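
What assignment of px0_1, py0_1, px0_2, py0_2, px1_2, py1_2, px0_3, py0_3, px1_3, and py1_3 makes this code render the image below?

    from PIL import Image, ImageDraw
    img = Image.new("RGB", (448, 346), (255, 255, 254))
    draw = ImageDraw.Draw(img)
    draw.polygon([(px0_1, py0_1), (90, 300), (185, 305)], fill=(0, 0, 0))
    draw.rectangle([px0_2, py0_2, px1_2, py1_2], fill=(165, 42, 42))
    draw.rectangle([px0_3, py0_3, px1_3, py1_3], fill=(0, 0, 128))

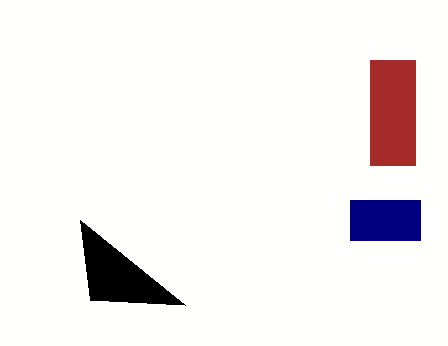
px0_1 = 80
py0_1 = 220
px0_2 = 370
py0_2 = 60
px1_2 = 415
py1_2 = 165
px0_3 = 350
py0_3 = 200
px1_3 = 420
py1_3 = 240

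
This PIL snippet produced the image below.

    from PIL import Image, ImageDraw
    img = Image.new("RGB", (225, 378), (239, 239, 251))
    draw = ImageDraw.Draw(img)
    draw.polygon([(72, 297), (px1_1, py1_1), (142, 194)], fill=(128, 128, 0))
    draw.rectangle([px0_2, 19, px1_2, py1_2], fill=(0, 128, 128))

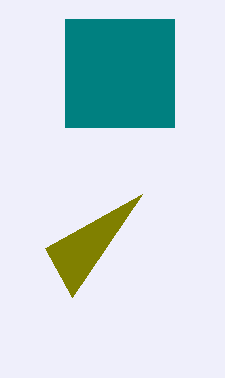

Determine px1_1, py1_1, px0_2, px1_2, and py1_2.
px1_1 = 45, py1_1 = 248, px0_2 = 65, px1_2 = 174, py1_2 = 127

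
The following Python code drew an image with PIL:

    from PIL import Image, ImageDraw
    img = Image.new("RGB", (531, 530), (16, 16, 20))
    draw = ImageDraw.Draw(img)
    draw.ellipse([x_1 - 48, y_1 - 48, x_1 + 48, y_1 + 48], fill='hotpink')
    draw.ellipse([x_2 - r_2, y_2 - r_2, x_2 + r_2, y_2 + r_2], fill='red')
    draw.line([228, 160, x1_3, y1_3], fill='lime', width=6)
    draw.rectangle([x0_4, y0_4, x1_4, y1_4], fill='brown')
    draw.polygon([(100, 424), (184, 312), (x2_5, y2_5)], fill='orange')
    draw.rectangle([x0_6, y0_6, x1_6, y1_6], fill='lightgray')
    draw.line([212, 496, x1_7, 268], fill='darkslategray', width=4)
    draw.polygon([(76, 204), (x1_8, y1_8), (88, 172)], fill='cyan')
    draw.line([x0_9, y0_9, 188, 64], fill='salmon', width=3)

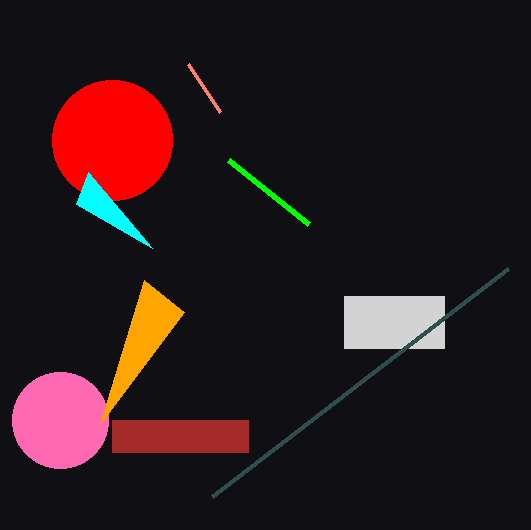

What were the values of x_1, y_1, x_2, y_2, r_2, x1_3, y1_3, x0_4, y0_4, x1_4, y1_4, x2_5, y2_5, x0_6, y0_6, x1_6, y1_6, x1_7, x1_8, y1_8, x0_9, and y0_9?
x_1 = 60, y_1 = 420, x_2 = 112, y_2 = 140, r_2 = 60, x1_3 = 308, y1_3 = 224, x0_4 = 112, y0_4 = 420, x1_4 = 248, y1_4 = 452, x2_5 = 144, y2_5 = 280, x0_6 = 344, y0_6 = 296, x1_6 = 444, y1_6 = 348, x1_7 = 508, x1_8 = 152, y1_8 = 248, x0_9 = 220, y0_9 = 112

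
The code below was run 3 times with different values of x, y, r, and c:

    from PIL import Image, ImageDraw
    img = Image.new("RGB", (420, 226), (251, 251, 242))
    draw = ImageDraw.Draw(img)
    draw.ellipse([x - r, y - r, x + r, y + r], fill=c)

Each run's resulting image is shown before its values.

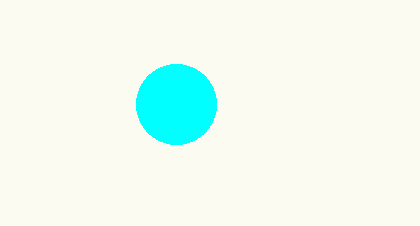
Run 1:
x = 176, y = 104, r = 40, c = 'cyan'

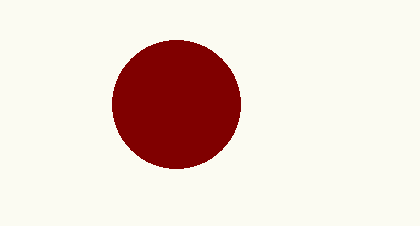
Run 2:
x = 176, y = 104, r = 64, c = 'maroon'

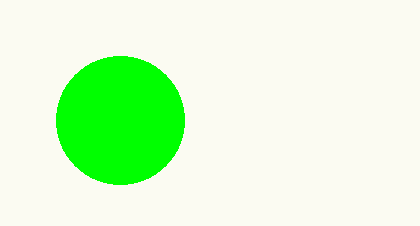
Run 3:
x = 120; y = 120; r = 64; c = 'lime'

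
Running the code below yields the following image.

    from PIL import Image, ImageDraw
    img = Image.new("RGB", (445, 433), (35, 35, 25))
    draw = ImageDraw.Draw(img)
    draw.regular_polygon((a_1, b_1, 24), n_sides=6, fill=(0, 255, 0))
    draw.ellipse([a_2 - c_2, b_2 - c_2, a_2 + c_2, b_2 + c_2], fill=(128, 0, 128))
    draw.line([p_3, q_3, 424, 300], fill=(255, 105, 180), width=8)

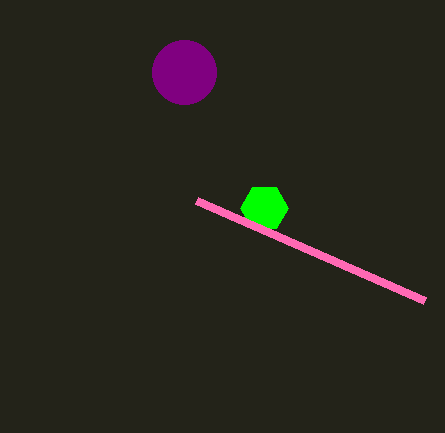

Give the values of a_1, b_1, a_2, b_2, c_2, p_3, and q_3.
a_1 = 264; b_1 = 208; a_2 = 184; b_2 = 72; c_2 = 32; p_3 = 196; q_3 = 200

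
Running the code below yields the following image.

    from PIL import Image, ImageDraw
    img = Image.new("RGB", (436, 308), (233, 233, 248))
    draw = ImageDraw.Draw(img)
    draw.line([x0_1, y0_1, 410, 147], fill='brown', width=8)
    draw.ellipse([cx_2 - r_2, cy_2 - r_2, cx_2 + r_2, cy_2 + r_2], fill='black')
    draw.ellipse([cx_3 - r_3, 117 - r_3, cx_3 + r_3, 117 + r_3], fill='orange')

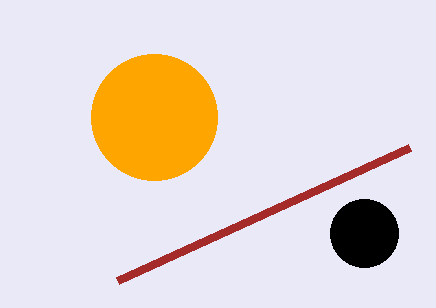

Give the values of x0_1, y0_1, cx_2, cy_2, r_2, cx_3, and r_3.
x0_1 = 118; y0_1 = 280; cx_2 = 364; cy_2 = 233; r_2 = 34; cx_3 = 154; r_3 = 63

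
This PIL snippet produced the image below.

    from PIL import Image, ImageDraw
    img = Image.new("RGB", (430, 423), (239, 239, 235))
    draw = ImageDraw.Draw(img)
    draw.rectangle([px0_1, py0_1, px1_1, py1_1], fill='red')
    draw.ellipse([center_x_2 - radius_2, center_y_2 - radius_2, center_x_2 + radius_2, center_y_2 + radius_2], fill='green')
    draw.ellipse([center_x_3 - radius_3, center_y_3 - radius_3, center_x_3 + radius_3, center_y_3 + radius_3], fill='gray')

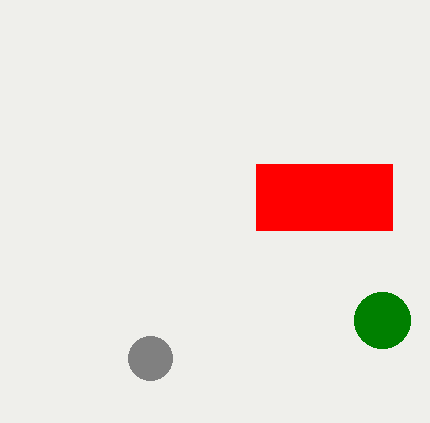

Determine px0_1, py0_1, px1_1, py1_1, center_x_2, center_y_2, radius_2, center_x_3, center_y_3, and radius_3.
px0_1 = 256; py0_1 = 164; px1_1 = 392; py1_1 = 230; center_x_2 = 382; center_y_2 = 320; radius_2 = 28; center_x_3 = 150; center_y_3 = 358; radius_3 = 22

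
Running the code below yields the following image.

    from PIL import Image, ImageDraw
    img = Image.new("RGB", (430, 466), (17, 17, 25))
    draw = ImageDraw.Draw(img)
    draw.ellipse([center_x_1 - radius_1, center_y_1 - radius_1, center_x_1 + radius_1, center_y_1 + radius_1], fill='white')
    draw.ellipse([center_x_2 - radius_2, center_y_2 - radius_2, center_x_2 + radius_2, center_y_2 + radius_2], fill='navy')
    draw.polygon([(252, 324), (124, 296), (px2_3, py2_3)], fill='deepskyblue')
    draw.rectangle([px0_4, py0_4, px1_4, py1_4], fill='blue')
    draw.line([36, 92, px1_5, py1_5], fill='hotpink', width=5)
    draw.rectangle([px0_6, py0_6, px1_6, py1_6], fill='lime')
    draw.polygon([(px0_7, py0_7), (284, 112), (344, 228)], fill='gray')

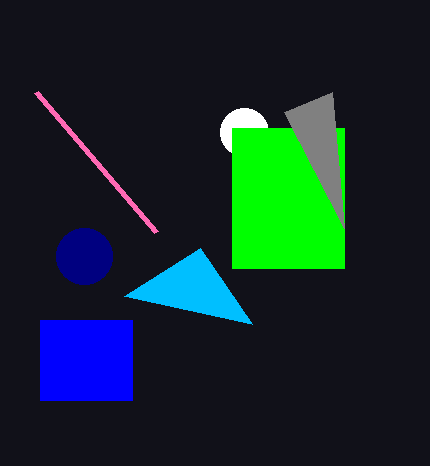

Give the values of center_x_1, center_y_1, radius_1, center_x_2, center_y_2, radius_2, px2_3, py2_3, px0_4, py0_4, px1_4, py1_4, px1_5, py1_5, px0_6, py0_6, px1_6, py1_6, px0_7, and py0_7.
center_x_1 = 244, center_y_1 = 132, radius_1 = 24, center_x_2 = 84, center_y_2 = 256, radius_2 = 28, px2_3 = 200, py2_3 = 248, px0_4 = 40, py0_4 = 320, px1_4 = 132, py1_4 = 400, px1_5 = 156, py1_5 = 232, px0_6 = 232, py0_6 = 128, px1_6 = 344, py1_6 = 268, px0_7 = 332, py0_7 = 92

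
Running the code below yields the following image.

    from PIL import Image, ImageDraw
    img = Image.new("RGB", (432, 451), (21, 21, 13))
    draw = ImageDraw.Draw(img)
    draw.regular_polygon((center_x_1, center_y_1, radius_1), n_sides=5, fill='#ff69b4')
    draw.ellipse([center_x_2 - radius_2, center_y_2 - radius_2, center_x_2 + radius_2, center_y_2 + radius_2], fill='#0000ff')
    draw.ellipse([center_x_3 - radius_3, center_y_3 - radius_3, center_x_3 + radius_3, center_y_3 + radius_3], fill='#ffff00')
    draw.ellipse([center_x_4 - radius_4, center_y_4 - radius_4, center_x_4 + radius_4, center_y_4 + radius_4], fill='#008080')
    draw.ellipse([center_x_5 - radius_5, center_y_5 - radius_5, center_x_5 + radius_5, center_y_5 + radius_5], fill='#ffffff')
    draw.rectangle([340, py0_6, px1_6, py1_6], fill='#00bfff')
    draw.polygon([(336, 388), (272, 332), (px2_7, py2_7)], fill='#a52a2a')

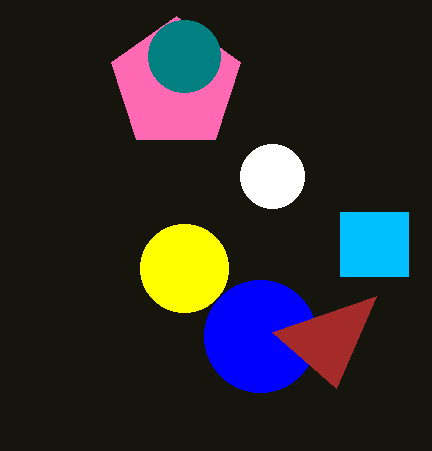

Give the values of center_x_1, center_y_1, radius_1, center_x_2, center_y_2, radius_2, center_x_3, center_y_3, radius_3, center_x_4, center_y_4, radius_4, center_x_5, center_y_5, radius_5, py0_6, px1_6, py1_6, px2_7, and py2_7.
center_x_1 = 176, center_y_1 = 84, radius_1 = 68, center_x_2 = 260, center_y_2 = 336, radius_2 = 56, center_x_3 = 184, center_y_3 = 268, radius_3 = 44, center_x_4 = 184, center_y_4 = 56, radius_4 = 36, center_x_5 = 272, center_y_5 = 176, radius_5 = 32, py0_6 = 212, px1_6 = 408, py1_6 = 276, px2_7 = 376, py2_7 = 296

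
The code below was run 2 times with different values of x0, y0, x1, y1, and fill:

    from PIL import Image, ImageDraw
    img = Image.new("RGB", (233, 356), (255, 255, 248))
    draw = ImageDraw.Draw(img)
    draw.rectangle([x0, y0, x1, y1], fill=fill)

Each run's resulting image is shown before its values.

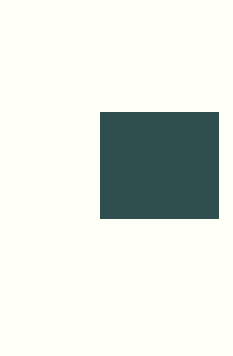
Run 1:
x0 = 100, y0 = 112, x1 = 218, y1 = 218, fill = 'darkslategray'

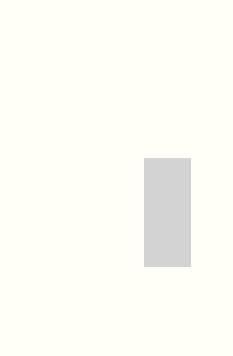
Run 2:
x0 = 144
y0 = 158
x1 = 190
y1 = 266
fill = 'lightgray'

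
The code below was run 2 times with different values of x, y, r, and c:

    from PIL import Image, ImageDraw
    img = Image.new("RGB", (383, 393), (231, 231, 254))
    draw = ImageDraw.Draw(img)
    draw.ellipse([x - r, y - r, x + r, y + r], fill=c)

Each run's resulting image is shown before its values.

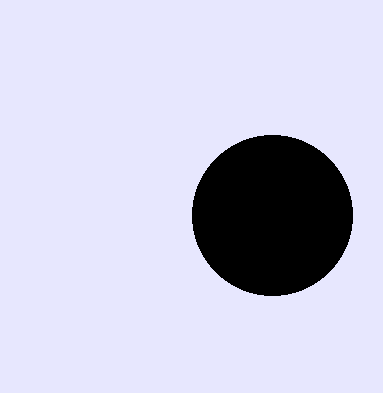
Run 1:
x = 272; y = 215; r = 80; c = 'black'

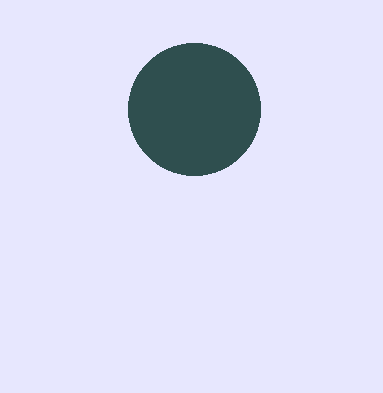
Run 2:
x = 194; y = 109; r = 66; c = 'darkslategray'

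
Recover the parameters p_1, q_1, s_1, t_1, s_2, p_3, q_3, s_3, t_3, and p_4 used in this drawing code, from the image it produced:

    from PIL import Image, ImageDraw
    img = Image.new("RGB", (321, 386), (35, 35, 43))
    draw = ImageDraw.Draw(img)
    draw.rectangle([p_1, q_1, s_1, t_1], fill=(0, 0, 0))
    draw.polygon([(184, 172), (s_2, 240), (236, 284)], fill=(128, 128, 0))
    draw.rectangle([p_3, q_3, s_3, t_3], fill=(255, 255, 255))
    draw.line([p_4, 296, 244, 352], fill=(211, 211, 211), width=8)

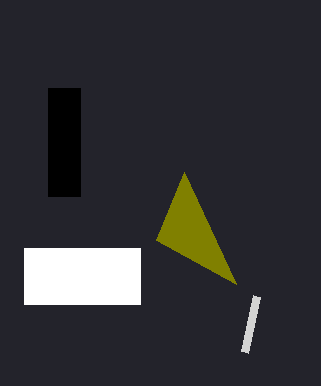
p_1 = 48
q_1 = 88
s_1 = 80
t_1 = 196
s_2 = 156
p_3 = 24
q_3 = 248
s_3 = 140
t_3 = 304
p_4 = 256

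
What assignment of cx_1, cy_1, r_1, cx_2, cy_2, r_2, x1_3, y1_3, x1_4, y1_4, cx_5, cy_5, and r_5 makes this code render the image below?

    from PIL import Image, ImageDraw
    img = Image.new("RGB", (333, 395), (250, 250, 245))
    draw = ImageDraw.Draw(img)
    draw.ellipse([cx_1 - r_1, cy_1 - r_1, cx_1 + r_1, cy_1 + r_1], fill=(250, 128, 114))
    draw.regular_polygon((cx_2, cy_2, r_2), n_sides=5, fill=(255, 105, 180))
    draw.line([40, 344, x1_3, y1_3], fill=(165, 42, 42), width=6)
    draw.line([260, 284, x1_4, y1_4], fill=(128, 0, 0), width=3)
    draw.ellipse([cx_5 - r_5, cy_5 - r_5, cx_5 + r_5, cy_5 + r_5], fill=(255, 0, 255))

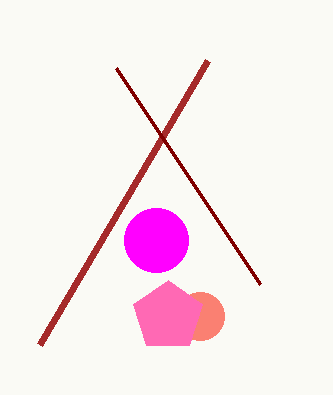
cx_1 = 200; cy_1 = 316; r_1 = 24; cx_2 = 168; cy_2 = 316; r_2 = 36; x1_3 = 208; y1_3 = 60; x1_4 = 116; y1_4 = 68; cx_5 = 156; cy_5 = 240; r_5 = 32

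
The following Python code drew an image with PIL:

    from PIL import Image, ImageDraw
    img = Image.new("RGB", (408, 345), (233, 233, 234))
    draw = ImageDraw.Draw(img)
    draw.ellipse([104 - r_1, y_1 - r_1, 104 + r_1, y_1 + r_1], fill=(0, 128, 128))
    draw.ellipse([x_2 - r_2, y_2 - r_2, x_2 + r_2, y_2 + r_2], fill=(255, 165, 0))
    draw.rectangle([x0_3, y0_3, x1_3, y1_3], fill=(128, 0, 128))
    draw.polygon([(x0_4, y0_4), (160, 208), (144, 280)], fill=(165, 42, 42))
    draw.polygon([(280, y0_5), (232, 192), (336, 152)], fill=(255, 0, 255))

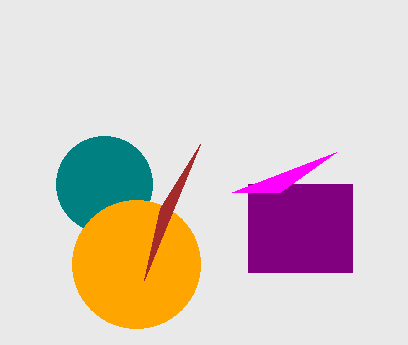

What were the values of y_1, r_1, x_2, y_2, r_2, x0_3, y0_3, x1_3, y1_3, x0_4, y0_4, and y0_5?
y_1 = 184
r_1 = 48
x_2 = 136
y_2 = 264
r_2 = 64
x0_3 = 248
y0_3 = 184
x1_3 = 352
y1_3 = 272
x0_4 = 200
y0_4 = 144
y0_5 = 192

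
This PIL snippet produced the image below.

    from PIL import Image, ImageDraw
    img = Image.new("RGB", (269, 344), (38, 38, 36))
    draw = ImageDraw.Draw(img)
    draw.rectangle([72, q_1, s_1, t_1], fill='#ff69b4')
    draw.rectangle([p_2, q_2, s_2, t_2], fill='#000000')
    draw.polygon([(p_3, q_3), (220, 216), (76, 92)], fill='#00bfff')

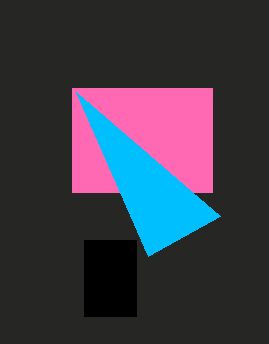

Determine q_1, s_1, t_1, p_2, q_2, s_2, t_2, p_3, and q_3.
q_1 = 88
s_1 = 212
t_1 = 192
p_2 = 84
q_2 = 240
s_2 = 136
t_2 = 316
p_3 = 148
q_3 = 256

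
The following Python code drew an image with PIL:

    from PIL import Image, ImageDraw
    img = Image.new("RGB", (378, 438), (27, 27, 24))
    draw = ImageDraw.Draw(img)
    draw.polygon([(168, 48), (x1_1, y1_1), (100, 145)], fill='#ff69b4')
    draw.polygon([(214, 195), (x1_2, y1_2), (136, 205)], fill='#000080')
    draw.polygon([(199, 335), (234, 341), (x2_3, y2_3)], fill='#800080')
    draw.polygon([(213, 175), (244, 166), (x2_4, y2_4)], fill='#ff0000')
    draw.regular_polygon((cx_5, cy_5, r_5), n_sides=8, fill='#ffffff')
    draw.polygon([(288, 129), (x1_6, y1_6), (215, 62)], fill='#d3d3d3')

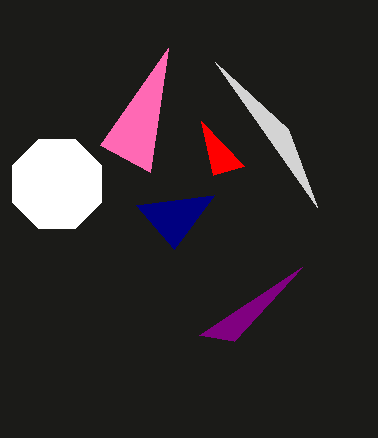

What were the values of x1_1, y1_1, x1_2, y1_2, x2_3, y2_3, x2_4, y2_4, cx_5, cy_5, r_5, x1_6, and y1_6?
x1_1 = 150, y1_1 = 172, x1_2 = 174, y1_2 = 249, x2_3 = 302, y2_3 = 267, x2_4 = 201, y2_4 = 121, cx_5 = 57, cy_5 = 184, r_5 = 48, x1_6 = 317, y1_6 = 207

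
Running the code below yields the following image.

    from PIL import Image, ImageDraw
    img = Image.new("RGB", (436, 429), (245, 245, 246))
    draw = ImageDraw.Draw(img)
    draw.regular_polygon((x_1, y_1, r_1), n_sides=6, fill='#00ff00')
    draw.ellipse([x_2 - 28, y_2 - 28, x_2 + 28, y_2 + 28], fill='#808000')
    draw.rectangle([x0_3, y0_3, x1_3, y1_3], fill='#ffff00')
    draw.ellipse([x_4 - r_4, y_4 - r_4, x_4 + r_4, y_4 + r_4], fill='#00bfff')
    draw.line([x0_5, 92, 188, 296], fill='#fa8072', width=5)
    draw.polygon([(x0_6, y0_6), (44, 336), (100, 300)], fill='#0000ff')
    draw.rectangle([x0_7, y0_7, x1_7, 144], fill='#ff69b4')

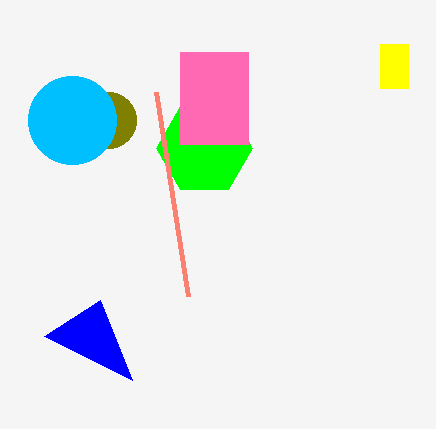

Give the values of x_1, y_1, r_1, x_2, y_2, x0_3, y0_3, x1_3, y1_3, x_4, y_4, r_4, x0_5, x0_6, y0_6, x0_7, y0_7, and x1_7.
x_1 = 204, y_1 = 148, r_1 = 48, x_2 = 108, y_2 = 120, x0_3 = 380, y0_3 = 44, x1_3 = 408, y1_3 = 88, x_4 = 72, y_4 = 120, r_4 = 44, x0_5 = 156, x0_6 = 132, y0_6 = 380, x0_7 = 180, y0_7 = 52, x1_7 = 248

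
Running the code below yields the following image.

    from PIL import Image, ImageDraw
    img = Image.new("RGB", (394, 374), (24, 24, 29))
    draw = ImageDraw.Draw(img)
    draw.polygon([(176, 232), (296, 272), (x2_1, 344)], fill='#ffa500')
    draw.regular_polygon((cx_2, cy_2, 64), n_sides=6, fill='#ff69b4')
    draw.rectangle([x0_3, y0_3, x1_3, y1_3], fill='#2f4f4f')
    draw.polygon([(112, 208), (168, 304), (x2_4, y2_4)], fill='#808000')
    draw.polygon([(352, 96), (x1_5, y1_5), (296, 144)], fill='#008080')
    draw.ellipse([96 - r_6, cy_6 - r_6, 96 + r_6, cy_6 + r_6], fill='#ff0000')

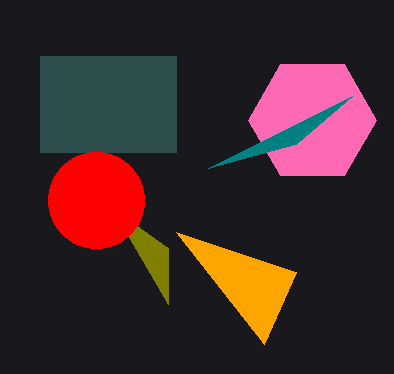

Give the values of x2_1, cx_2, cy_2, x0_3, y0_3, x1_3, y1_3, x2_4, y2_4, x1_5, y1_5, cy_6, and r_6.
x2_1 = 264; cx_2 = 312; cy_2 = 120; x0_3 = 40; y0_3 = 56; x1_3 = 176; y1_3 = 152; x2_4 = 168; y2_4 = 248; x1_5 = 208; y1_5 = 168; cy_6 = 200; r_6 = 48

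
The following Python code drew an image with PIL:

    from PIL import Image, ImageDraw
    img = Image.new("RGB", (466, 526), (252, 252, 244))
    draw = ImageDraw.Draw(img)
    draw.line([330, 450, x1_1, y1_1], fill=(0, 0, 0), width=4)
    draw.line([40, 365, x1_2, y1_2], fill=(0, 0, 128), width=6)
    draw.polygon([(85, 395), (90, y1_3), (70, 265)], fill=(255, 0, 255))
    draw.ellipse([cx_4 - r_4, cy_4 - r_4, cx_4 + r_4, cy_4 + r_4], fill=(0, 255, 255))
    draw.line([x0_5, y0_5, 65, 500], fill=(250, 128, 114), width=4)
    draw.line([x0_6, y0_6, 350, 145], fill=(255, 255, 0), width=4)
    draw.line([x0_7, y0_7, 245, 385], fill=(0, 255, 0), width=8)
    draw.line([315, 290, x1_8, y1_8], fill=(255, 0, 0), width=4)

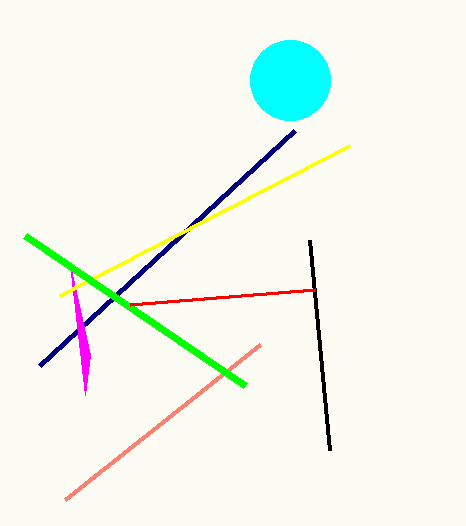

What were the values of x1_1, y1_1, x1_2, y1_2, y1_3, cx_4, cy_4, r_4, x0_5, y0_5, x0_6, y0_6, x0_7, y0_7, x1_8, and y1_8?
x1_1 = 310
y1_1 = 240
x1_2 = 295
y1_2 = 130
y1_3 = 355
cx_4 = 290
cy_4 = 80
r_4 = 40
x0_5 = 260
y0_5 = 345
x0_6 = 60
y0_6 = 295
x0_7 = 25
y0_7 = 235
x1_8 = 130
y1_8 = 305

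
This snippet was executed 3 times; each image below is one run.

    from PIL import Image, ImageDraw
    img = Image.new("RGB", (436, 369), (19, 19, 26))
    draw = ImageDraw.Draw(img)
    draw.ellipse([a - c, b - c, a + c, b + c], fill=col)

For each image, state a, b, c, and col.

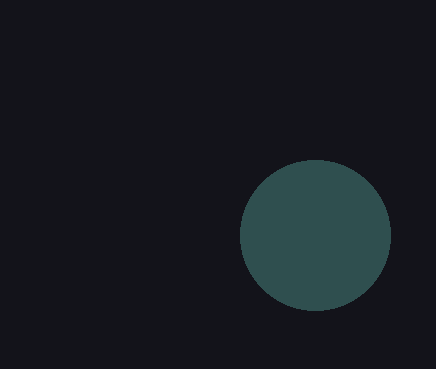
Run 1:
a = 315, b = 235, c = 75, col = 'darkslategray'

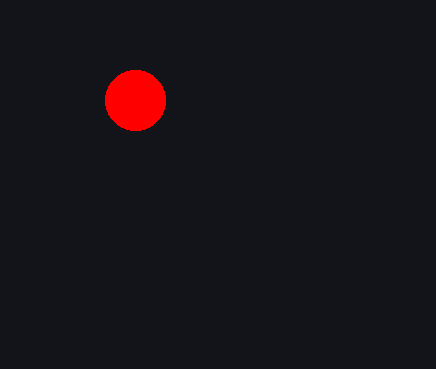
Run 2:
a = 135, b = 100, c = 30, col = 'red'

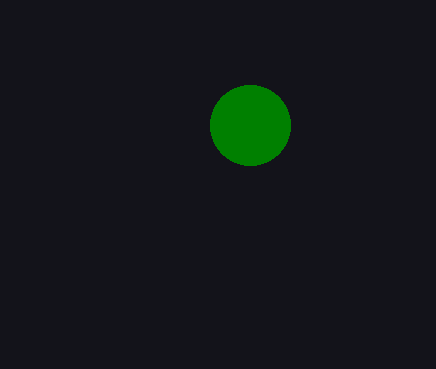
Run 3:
a = 250
b = 125
c = 40
col = 'green'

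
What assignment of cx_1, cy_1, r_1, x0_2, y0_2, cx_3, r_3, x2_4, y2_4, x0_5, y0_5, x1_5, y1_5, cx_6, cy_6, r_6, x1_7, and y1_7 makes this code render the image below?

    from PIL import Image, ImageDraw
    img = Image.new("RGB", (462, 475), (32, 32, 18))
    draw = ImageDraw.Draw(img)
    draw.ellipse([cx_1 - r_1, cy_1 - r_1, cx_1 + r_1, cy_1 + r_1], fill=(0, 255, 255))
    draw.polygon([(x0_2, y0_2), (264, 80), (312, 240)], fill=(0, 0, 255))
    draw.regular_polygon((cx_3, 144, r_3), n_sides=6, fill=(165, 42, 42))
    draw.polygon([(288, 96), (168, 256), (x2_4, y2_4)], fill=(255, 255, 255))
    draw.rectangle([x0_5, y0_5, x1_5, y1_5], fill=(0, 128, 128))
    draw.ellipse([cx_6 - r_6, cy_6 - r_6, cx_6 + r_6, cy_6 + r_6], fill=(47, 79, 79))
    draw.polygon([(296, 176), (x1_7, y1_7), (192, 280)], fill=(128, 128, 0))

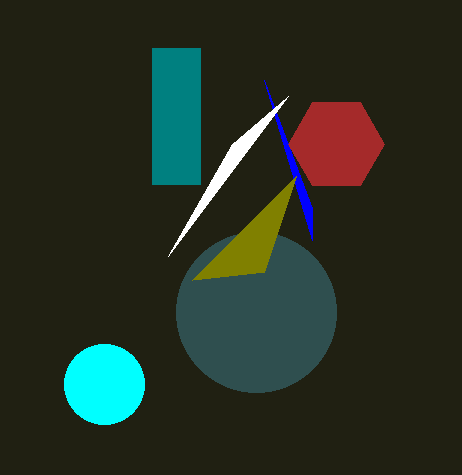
cx_1 = 104; cy_1 = 384; r_1 = 40; x0_2 = 312; y0_2 = 208; cx_3 = 336; r_3 = 48; x2_4 = 232; y2_4 = 144; x0_5 = 152; y0_5 = 48; x1_5 = 200; y1_5 = 184; cx_6 = 256; cy_6 = 312; r_6 = 80; x1_7 = 264; y1_7 = 272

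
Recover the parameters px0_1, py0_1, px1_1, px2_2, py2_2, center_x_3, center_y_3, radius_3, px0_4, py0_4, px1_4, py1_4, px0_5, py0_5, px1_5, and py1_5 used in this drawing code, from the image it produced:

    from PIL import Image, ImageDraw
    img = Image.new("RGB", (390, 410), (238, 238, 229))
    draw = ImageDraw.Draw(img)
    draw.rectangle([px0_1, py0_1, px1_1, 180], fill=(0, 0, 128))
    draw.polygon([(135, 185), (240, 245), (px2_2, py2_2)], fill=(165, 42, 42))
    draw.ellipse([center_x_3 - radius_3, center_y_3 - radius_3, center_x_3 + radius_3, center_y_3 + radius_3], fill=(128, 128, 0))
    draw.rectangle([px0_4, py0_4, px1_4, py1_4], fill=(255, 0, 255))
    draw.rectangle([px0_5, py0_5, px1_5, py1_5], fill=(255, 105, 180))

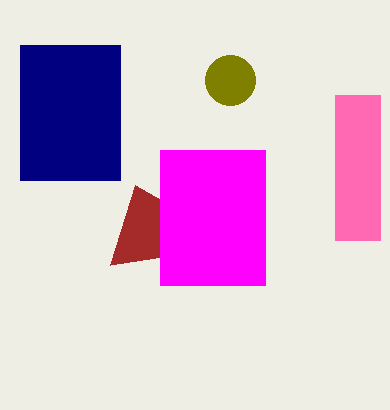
px0_1 = 20
py0_1 = 45
px1_1 = 120
px2_2 = 110
py2_2 = 265
center_x_3 = 230
center_y_3 = 80
radius_3 = 25
px0_4 = 160
py0_4 = 150
px1_4 = 265
py1_4 = 285
px0_5 = 335
py0_5 = 95
px1_5 = 380
py1_5 = 240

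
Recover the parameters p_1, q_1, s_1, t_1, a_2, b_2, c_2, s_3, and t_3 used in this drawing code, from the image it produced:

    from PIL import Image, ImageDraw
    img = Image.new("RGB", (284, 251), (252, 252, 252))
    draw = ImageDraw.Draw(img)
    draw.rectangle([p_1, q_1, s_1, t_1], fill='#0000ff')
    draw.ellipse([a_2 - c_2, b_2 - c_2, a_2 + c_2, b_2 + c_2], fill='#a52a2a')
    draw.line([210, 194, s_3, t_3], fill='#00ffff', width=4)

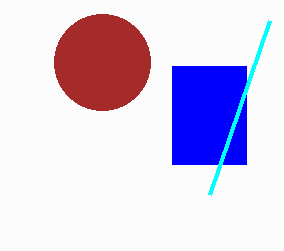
p_1 = 172
q_1 = 66
s_1 = 246
t_1 = 164
a_2 = 102
b_2 = 62
c_2 = 48
s_3 = 270
t_3 = 20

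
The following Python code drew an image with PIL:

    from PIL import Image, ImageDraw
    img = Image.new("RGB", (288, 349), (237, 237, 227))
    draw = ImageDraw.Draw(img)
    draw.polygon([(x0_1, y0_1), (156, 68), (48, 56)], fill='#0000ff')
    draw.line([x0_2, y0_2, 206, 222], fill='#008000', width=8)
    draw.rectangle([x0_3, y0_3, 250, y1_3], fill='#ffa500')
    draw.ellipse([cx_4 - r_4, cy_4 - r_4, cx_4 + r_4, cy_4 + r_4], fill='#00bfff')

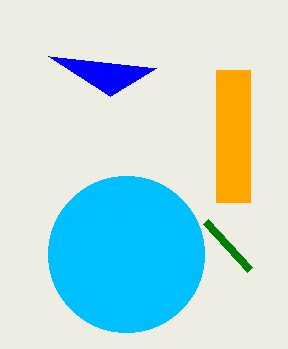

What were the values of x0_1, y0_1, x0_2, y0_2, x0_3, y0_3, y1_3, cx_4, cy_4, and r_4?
x0_1 = 110; y0_1 = 96; x0_2 = 250; y0_2 = 270; x0_3 = 216; y0_3 = 70; y1_3 = 202; cx_4 = 126; cy_4 = 254; r_4 = 78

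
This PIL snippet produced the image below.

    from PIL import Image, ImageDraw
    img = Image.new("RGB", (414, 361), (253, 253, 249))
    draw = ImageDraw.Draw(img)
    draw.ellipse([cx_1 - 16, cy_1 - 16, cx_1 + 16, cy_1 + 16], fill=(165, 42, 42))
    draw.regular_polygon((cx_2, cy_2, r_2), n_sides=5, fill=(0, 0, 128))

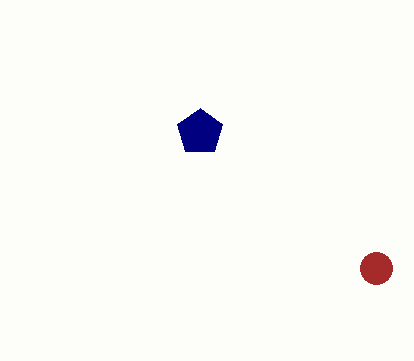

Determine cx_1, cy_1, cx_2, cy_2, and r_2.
cx_1 = 376; cy_1 = 268; cx_2 = 200; cy_2 = 132; r_2 = 24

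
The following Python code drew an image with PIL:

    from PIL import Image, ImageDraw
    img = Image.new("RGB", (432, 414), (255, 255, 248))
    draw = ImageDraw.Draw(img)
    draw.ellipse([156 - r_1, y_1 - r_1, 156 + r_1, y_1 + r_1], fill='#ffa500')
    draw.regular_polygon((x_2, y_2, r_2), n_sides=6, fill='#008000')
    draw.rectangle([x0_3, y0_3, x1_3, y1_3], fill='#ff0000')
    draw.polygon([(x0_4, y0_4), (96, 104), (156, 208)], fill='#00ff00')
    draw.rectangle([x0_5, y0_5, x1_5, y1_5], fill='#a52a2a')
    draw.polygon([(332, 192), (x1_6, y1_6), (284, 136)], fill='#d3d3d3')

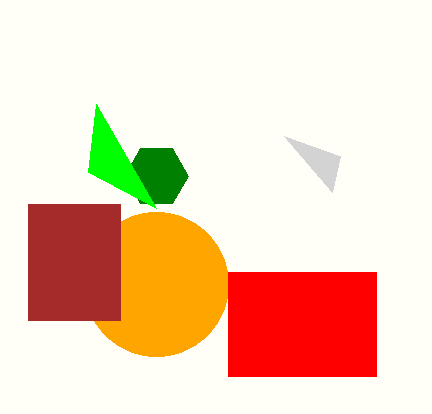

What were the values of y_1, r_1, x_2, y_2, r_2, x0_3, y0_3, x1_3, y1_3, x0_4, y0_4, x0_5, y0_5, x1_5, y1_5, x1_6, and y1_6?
y_1 = 284, r_1 = 72, x_2 = 156, y_2 = 176, r_2 = 32, x0_3 = 228, y0_3 = 272, x1_3 = 376, y1_3 = 376, x0_4 = 88, y0_4 = 172, x0_5 = 28, y0_5 = 204, x1_5 = 120, y1_5 = 320, x1_6 = 340, y1_6 = 156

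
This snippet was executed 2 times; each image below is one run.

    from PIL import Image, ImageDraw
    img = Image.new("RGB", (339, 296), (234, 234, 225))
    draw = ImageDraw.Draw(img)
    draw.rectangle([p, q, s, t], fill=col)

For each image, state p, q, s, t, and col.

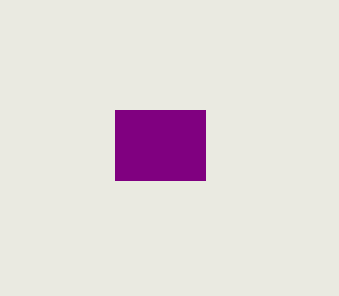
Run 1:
p = 115; q = 110; s = 205; t = 180; col = 'purple'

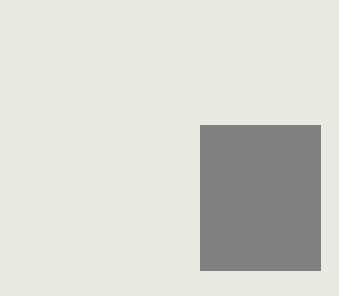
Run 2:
p = 200; q = 125; s = 320; t = 270; col = 'gray'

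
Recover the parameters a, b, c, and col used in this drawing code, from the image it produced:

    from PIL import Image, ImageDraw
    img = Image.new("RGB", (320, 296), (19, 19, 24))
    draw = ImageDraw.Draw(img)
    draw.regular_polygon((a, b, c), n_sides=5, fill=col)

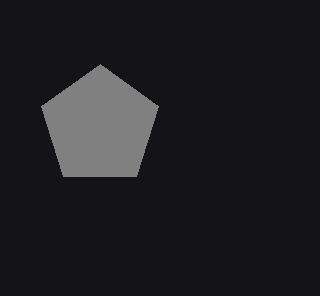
a = 100; b = 126; c = 62; col = 'gray'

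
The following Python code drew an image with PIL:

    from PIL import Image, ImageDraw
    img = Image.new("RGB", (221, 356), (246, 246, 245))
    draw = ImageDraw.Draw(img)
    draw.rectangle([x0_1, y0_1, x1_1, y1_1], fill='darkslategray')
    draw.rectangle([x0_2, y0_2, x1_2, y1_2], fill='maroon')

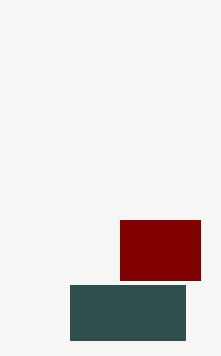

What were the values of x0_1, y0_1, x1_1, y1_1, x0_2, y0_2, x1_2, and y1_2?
x0_1 = 70
y0_1 = 285
x1_1 = 185
y1_1 = 340
x0_2 = 120
y0_2 = 220
x1_2 = 200
y1_2 = 280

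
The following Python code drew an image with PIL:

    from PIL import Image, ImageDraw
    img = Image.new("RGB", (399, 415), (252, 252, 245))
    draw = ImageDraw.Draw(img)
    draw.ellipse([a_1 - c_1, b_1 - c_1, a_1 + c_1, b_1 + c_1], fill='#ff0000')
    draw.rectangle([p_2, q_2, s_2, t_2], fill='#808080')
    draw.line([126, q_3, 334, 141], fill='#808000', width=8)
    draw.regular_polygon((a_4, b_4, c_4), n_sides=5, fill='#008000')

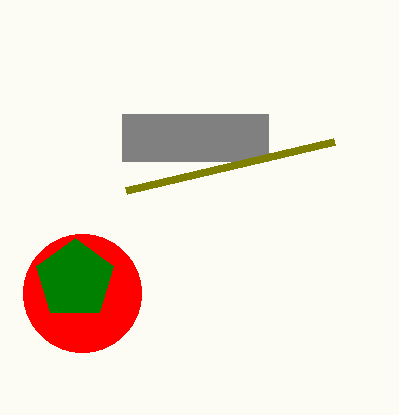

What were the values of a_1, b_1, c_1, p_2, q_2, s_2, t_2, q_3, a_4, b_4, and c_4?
a_1 = 82; b_1 = 293; c_1 = 59; p_2 = 122; q_2 = 114; s_2 = 268; t_2 = 161; q_3 = 190; a_4 = 75; b_4 = 279; c_4 = 41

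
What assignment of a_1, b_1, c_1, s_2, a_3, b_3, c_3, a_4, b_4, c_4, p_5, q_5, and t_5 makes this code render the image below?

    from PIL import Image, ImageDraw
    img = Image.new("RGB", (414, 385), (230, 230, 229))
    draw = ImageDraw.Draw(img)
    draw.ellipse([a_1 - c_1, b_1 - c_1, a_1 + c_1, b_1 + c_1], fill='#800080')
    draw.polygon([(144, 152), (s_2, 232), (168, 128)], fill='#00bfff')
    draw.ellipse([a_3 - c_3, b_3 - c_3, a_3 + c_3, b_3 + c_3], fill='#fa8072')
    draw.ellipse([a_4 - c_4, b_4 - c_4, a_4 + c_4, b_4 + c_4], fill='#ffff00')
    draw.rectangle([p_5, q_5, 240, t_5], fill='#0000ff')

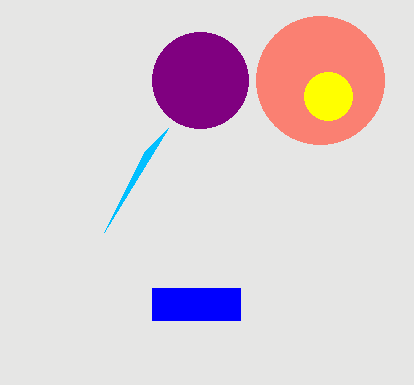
a_1 = 200; b_1 = 80; c_1 = 48; s_2 = 104; a_3 = 320; b_3 = 80; c_3 = 64; a_4 = 328; b_4 = 96; c_4 = 24; p_5 = 152; q_5 = 288; t_5 = 320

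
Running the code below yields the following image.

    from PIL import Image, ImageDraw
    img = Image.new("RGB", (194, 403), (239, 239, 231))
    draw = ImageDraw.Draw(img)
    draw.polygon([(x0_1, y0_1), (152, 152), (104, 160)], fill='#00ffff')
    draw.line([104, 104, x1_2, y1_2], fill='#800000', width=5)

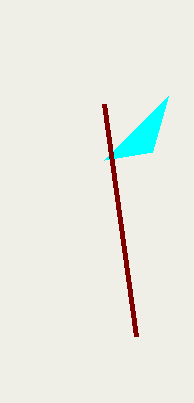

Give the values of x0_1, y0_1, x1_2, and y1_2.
x0_1 = 168, y0_1 = 96, x1_2 = 136, y1_2 = 336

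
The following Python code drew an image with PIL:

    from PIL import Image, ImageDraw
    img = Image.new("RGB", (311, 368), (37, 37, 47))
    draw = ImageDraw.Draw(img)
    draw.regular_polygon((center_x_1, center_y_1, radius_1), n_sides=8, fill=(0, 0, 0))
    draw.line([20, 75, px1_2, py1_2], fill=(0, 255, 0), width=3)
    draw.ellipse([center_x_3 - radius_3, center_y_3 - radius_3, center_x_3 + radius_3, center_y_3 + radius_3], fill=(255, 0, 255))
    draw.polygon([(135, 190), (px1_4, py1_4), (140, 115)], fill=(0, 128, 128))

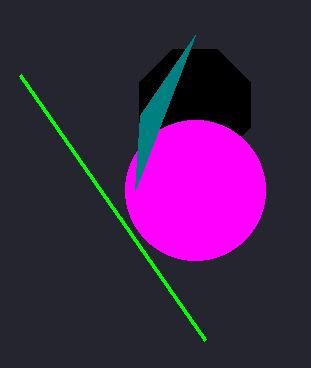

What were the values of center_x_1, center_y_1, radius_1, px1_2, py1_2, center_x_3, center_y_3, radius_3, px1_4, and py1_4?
center_x_1 = 195; center_y_1 = 105; radius_1 = 60; px1_2 = 205; py1_2 = 340; center_x_3 = 195; center_y_3 = 190; radius_3 = 70; px1_4 = 195; py1_4 = 35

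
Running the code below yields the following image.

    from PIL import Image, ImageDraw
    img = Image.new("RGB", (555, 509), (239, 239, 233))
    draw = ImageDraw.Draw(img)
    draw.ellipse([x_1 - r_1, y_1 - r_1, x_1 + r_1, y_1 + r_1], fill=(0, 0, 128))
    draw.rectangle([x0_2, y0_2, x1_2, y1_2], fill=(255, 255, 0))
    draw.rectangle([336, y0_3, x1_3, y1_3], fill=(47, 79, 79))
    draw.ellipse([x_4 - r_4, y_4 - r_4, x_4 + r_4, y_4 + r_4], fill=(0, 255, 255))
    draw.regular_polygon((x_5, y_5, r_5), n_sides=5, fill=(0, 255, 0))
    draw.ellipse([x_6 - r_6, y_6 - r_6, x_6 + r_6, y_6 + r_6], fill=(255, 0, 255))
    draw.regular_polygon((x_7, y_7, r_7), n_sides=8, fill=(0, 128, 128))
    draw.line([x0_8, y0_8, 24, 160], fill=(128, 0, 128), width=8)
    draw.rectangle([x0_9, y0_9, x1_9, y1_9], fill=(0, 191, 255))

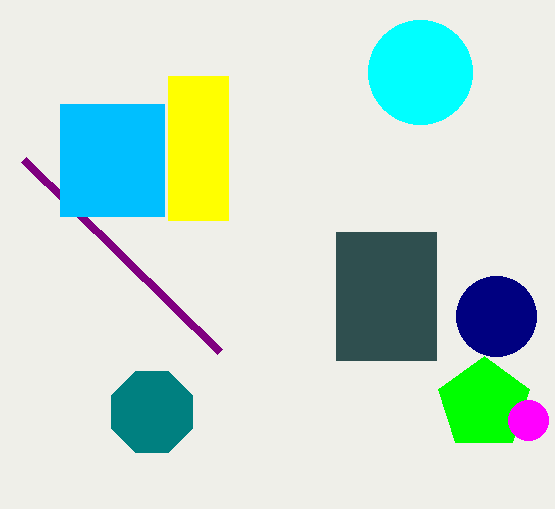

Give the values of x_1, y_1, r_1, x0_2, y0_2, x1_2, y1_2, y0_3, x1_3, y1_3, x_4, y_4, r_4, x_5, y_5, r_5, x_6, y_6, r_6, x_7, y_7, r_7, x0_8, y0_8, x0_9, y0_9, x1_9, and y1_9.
x_1 = 496
y_1 = 316
r_1 = 40
x0_2 = 168
y0_2 = 76
x1_2 = 228
y1_2 = 220
y0_3 = 232
x1_3 = 436
y1_3 = 360
x_4 = 420
y_4 = 72
r_4 = 52
x_5 = 484
y_5 = 404
r_5 = 48
x_6 = 528
y_6 = 420
r_6 = 20
x_7 = 152
y_7 = 412
r_7 = 44
x0_8 = 220
y0_8 = 352
x0_9 = 60
y0_9 = 104
x1_9 = 164
y1_9 = 216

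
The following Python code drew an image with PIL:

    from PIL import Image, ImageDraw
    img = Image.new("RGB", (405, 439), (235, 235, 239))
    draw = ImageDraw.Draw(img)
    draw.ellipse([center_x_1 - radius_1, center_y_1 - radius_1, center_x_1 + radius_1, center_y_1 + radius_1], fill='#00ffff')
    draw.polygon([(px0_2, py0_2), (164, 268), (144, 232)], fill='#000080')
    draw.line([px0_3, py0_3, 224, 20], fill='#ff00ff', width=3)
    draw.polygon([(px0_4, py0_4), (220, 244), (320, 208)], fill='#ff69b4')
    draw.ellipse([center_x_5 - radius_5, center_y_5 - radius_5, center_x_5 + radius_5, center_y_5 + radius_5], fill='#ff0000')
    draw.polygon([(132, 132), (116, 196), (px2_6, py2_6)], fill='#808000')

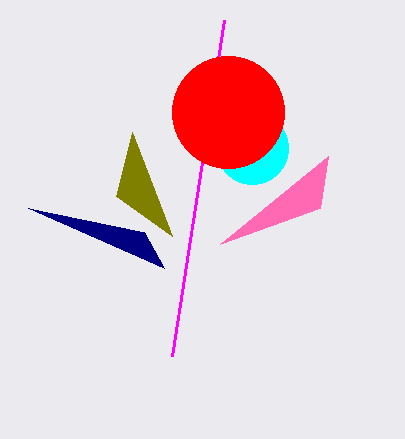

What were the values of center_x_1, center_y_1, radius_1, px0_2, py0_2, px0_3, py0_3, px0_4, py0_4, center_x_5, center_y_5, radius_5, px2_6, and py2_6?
center_x_1 = 252
center_y_1 = 148
radius_1 = 36
px0_2 = 28
py0_2 = 208
px0_3 = 172
py0_3 = 356
px0_4 = 328
py0_4 = 156
center_x_5 = 228
center_y_5 = 112
radius_5 = 56
px2_6 = 172
py2_6 = 236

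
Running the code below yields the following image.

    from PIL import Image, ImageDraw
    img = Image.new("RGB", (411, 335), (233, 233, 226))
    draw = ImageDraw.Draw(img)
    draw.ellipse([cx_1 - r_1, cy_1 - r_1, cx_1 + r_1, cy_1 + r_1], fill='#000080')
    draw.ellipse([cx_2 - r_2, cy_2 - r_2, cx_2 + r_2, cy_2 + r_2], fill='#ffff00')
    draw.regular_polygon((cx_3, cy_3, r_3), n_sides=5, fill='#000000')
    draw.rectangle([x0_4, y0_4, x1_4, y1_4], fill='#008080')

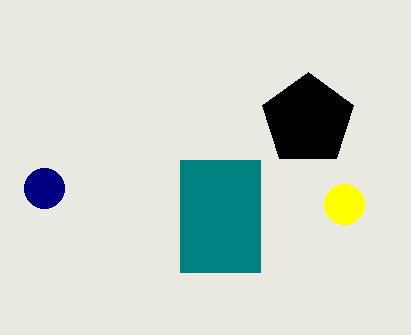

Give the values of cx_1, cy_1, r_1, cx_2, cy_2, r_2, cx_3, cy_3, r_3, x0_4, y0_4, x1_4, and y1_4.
cx_1 = 44; cy_1 = 188; r_1 = 20; cx_2 = 344; cy_2 = 204; r_2 = 20; cx_3 = 308; cy_3 = 120; r_3 = 48; x0_4 = 180; y0_4 = 160; x1_4 = 260; y1_4 = 272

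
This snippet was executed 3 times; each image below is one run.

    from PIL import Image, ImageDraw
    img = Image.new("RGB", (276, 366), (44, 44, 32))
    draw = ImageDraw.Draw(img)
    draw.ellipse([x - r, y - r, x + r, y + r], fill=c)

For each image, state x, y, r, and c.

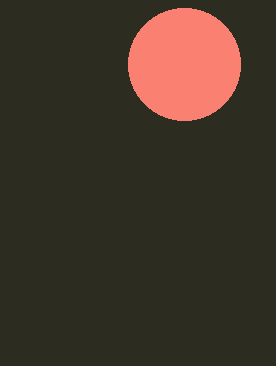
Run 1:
x = 184
y = 64
r = 56
c = 'salmon'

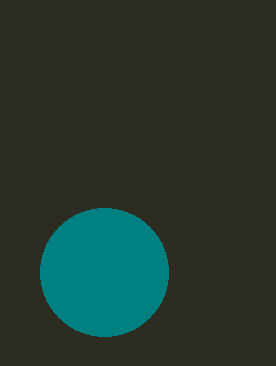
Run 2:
x = 104; y = 272; r = 64; c = 'teal'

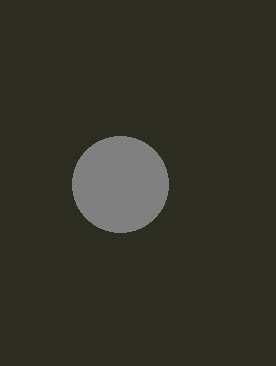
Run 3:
x = 120, y = 184, r = 48, c = 'gray'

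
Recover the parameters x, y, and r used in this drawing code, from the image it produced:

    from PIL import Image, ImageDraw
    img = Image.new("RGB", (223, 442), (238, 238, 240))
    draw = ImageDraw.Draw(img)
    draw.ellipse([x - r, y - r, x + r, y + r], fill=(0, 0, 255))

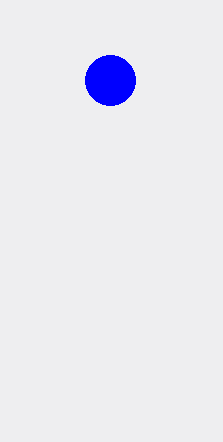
x = 110
y = 80
r = 25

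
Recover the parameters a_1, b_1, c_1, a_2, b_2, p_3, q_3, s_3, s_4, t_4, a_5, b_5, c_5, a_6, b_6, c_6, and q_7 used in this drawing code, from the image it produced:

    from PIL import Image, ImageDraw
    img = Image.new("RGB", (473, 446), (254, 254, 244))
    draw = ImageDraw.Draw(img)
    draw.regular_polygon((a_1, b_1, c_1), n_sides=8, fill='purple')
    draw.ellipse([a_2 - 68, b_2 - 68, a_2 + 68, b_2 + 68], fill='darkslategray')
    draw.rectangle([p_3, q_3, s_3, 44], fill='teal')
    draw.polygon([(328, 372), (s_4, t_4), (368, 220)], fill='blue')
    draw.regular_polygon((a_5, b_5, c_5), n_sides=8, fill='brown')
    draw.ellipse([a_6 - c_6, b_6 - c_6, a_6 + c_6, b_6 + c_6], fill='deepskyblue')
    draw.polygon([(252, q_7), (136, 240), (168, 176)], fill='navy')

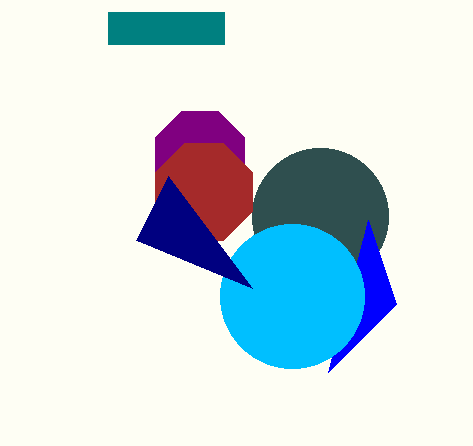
a_1 = 200
b_1 = 156
c_1 = 48
a_2 = 320
b_2 = 216
p_3 = 108
q_3 = 12
s_3 = 224
s_4 = 396
t_4 = 304
a_5 = 204
b_5 = 192
c_5 = 52
a_6 = 292
b_6 = 296
c_6 = 72
q_7 = 288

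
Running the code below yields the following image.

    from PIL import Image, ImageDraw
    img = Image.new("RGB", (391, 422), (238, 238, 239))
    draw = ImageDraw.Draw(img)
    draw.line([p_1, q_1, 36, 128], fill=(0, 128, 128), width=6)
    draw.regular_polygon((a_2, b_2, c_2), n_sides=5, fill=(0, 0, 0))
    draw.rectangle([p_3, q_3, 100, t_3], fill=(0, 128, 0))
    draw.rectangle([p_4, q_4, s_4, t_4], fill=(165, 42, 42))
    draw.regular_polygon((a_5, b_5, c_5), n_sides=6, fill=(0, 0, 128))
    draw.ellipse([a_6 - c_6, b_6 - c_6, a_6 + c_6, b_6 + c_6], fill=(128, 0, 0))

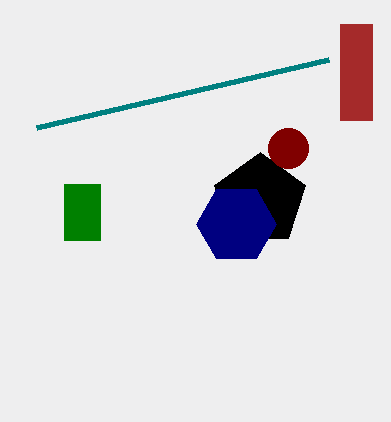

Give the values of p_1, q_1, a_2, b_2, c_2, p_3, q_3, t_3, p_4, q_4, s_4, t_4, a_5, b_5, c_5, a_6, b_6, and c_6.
p_1 = 328; q_1 = 60; a_2 = 260; b_2 = 200; c_2 = 48; p_3 = 64; q_3 = 184; t_3 = 240; p_4 = 340; q_4 = 24; s_4 = 372; t_4 = 120; a_5 = 236; b_5 = 224; c_5 = 40; a_6 = 288; b_6 = 148; c_6 = 20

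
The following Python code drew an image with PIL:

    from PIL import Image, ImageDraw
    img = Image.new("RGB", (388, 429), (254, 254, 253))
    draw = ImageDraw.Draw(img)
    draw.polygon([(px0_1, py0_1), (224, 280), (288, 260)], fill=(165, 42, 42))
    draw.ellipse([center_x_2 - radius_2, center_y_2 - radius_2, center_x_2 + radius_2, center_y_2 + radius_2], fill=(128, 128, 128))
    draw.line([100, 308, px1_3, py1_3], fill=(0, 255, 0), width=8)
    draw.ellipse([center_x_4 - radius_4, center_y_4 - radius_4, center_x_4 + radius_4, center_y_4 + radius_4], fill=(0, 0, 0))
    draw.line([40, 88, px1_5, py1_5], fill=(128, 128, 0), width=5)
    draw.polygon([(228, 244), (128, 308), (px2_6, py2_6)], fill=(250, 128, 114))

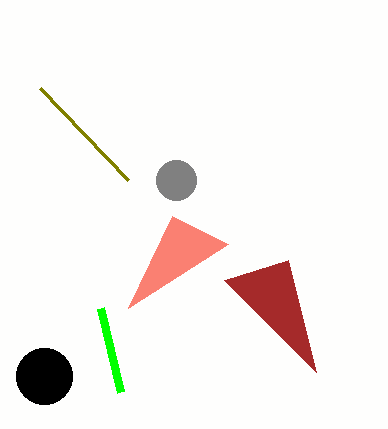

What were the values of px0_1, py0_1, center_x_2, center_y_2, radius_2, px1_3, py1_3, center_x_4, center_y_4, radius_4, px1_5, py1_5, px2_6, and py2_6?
px0_1 = 316; py0_1 = 372; center_x_2 = 176; center_y_2 = 180; radius_2 = 20; px1_3 = 120; py1_3 = 392; center_x_4 = 44; center_y_4 = 376; radius_4 = 28; px1_5 = 128; py1_5 = 180; px2_6 = 172; py2_6 = 216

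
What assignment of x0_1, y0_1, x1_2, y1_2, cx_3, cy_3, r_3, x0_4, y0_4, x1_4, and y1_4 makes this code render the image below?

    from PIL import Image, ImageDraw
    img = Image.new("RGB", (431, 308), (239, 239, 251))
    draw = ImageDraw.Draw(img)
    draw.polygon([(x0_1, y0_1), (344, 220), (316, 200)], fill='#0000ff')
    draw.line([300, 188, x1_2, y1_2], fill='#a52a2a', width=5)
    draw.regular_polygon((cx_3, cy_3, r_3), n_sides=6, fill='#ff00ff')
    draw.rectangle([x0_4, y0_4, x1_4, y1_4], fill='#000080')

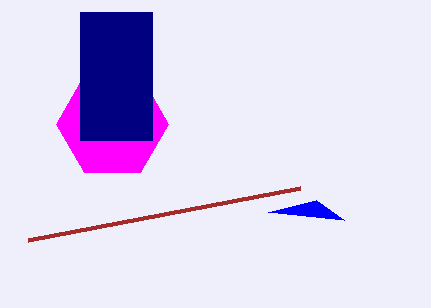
x0_1 = 268; y0_1 = 212; x1_2 = 28; y1_2 = 240; cx_3 = 112; cy_3 = 124; r_3 = 56; x0_4 = 80; y0_4 = 12; x1_4 = 152; y1_4 = 140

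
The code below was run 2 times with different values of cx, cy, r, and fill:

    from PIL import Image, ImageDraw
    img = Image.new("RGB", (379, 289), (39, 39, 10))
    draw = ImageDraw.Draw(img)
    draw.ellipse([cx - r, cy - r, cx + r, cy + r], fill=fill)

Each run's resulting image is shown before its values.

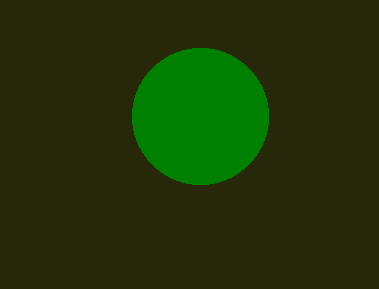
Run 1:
cx = 200, cy = 116, r = 68, fill = 'green'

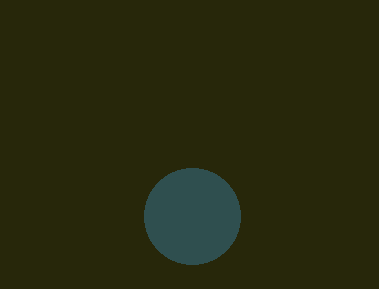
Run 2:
cx = 192; cy = 216; r = 48; fill = 'darkslategray'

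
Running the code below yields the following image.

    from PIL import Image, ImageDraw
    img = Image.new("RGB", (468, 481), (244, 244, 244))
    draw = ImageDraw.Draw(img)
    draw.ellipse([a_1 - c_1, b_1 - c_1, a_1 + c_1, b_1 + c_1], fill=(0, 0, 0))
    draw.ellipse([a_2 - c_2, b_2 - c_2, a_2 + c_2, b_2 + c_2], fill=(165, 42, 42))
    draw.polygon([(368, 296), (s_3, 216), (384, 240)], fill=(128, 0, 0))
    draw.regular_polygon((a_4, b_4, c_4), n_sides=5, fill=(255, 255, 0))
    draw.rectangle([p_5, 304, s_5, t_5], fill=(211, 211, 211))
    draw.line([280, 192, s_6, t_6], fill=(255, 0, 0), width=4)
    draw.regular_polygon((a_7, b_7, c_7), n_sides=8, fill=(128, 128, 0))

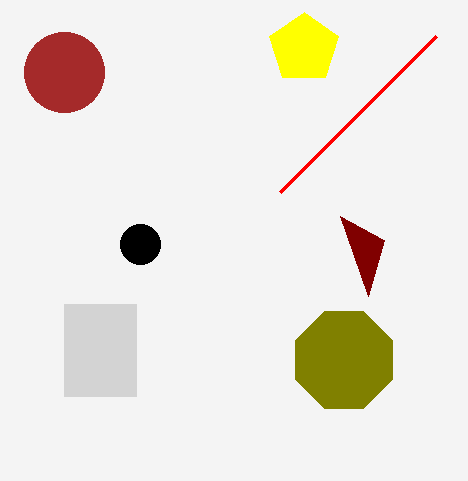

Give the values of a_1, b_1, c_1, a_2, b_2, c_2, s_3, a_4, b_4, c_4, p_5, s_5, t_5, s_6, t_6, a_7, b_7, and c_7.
a_1 = 140; b_1 = 244; c_1 = 20; a_2 = 64; b_2 = 72; c_2 = 40; s_3 = 340; a_4 = 304; b_4 = 48; c_4 = 36; p_5 = 64; s_5 = 136; t_5 = 396; s_6 = 436; t_6 = 36; a_7 = 344; b_7 = 360; c_7 = 52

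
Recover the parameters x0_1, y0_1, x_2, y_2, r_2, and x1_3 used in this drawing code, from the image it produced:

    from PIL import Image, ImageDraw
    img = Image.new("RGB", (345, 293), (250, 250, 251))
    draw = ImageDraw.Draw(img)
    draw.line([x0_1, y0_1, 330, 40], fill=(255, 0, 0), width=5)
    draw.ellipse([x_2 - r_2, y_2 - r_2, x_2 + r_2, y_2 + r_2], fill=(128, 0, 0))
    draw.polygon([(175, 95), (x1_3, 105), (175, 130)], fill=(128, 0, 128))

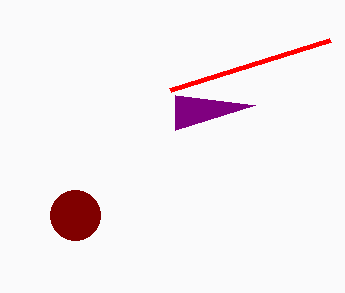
x0_1 = 170
y0_1 = 90
x_2 = 75
y_2 = 215
r_2 = 25
x1_3 = 255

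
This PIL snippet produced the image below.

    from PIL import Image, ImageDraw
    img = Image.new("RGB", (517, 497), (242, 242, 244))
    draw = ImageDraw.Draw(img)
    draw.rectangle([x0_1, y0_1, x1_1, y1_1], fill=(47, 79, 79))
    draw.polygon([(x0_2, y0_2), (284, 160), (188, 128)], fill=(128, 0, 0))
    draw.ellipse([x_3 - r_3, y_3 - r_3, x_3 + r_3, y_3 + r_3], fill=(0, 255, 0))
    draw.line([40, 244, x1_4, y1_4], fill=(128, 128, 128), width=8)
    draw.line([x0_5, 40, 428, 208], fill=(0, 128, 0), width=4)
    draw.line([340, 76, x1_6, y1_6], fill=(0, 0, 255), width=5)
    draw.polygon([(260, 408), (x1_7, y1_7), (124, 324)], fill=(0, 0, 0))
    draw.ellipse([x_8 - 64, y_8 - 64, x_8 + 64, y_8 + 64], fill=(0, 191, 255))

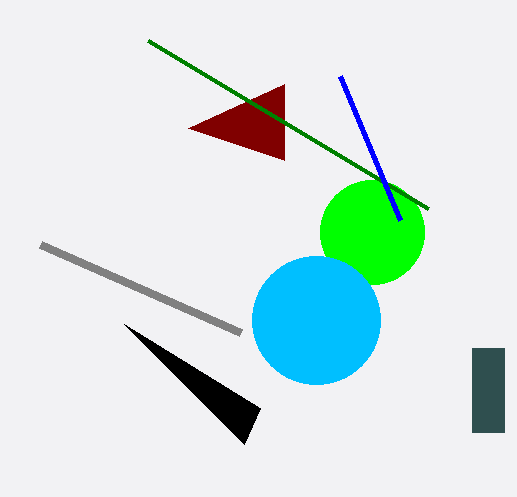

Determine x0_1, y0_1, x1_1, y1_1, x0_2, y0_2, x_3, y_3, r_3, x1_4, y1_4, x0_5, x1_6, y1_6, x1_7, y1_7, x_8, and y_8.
x0_1 = 472; y0_1 = 348; x1_1 = 504; y1_1 = 432; x0_2 = 284; y0_2 = 84; x_3 = 372; y_3 = 232; r_3 = 52; x1_4 = 240; y1_4 = 332; x0_5 = 148; x1_6 = 400; y1_6 = 220; x1_7 = 244; y1_7 = 444; x_8 = 316; y_8 = 320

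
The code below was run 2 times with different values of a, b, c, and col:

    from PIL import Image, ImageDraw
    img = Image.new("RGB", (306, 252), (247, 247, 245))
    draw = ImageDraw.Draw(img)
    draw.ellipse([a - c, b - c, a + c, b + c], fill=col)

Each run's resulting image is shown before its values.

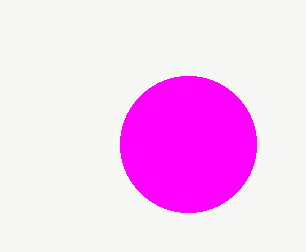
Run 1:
a = 188
b = 144
c = 68
col = 'magenta'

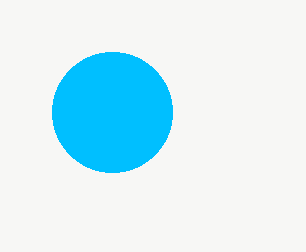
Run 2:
a = 112, b = 112, c = 60, col = 'deepskyblue'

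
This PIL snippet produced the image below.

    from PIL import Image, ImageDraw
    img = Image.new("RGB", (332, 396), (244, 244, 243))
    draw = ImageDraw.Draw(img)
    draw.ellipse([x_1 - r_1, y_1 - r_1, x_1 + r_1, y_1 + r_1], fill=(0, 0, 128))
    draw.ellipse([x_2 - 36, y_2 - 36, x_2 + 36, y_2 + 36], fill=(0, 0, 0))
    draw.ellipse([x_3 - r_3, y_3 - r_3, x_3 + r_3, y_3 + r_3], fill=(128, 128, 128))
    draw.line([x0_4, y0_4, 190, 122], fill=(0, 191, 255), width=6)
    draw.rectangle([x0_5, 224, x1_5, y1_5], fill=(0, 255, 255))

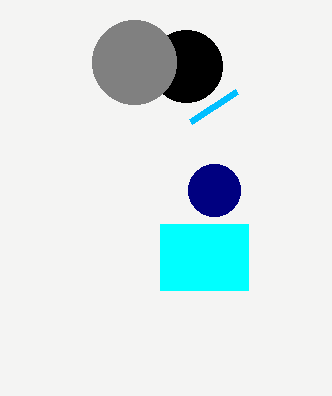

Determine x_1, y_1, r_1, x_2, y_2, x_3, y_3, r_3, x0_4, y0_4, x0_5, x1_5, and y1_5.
x_1 = 214
y_1 = 190
r_1 = 26
x_2 = 186
y_2 = 66
x_3 = 134
y_3 = 62
r_3 = 42
x0_4 = 236
y0_4 = 92
x0_5 = 160
x1_5 = 248
y1_5 = 290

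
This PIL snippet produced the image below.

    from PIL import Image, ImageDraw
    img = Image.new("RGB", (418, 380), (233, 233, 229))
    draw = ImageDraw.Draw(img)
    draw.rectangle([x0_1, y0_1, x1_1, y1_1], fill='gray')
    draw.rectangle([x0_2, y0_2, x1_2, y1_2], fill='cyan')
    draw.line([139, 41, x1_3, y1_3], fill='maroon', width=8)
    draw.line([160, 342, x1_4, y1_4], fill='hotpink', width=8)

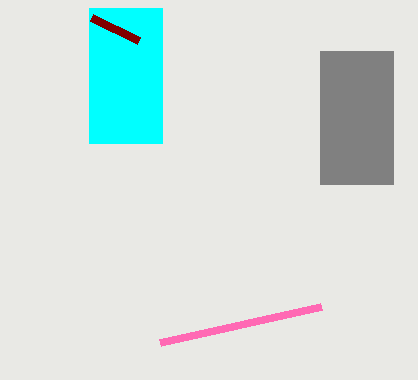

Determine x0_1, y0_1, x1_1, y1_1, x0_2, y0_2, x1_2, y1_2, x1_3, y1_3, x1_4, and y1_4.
x0_1 = 320; y0_1 = 51; x1_1 = 393; y1_1 = 184; x0_2 = 89; y0_2 = 8; x1_2 = 162; y1_2 = 143; x1_3 = 92; y1_3 = 18; x1_4 = 321; y1_4 = 306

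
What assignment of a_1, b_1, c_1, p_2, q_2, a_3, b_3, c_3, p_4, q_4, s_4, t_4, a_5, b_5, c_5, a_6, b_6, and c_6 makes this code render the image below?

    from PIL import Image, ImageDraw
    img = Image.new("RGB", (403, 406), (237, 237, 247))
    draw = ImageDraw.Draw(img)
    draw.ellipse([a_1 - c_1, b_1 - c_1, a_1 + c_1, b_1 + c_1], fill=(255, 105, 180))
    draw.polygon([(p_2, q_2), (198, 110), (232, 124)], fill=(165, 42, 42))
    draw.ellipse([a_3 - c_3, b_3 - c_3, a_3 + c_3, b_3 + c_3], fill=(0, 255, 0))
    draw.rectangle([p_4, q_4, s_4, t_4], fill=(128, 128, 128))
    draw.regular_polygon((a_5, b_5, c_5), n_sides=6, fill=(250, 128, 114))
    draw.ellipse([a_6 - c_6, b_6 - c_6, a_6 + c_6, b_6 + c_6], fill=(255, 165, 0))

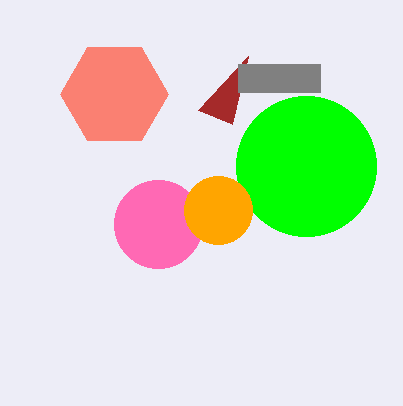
a_1 = 158
b_1 = 224
c_1 = 44
p_2 = 248
q_2 = 56
a_3 = 306
b_3 = 166
c_3 = 70
p_4 = 238
q_4 = 64
s_4 = 320
t_4 = 92
a_5 = 114
b_5 = 94
c_5 = 54
a_6 = 218
b_6 = 210
c_6 = 34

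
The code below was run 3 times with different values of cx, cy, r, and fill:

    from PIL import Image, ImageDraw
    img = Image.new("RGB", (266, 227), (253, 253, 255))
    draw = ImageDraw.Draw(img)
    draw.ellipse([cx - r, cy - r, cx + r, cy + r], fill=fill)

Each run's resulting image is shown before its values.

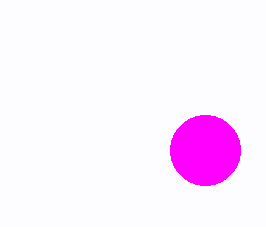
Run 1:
cx = 205; cy = 150; r = 35; fill = 'magenta'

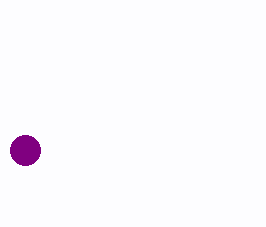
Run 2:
cx = 25
cy = 150
r = 15
fill = 'purple'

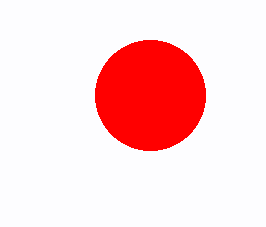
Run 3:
cx = 150; cy = 95; r = 55; fill = 'red'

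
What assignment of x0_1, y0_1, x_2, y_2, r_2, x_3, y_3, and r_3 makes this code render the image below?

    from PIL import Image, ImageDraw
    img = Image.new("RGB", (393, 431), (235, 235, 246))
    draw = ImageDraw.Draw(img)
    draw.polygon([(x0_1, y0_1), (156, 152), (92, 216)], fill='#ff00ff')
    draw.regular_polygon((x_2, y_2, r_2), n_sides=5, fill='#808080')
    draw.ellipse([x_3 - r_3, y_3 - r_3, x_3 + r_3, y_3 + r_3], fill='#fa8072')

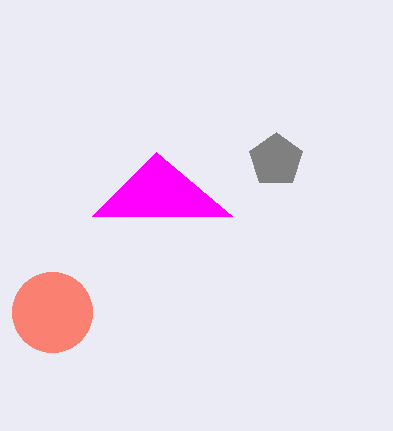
x0_1 = 232, y0_1 = 216, x_2 = 276, y_2 = 160, r_2 = 28, x_3 = 52, y_3 = 312, r_3 = 40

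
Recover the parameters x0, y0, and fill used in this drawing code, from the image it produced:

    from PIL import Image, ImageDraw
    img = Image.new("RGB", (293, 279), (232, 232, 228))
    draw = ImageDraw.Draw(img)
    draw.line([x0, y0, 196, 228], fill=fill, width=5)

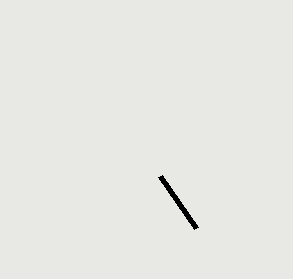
x0 = 160
y0 = 176
fill = 'black'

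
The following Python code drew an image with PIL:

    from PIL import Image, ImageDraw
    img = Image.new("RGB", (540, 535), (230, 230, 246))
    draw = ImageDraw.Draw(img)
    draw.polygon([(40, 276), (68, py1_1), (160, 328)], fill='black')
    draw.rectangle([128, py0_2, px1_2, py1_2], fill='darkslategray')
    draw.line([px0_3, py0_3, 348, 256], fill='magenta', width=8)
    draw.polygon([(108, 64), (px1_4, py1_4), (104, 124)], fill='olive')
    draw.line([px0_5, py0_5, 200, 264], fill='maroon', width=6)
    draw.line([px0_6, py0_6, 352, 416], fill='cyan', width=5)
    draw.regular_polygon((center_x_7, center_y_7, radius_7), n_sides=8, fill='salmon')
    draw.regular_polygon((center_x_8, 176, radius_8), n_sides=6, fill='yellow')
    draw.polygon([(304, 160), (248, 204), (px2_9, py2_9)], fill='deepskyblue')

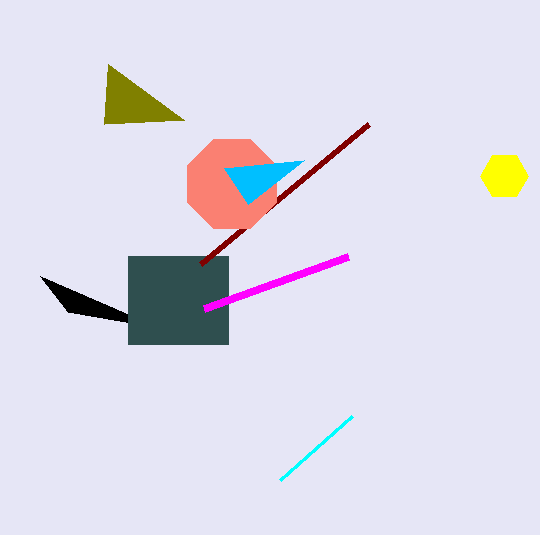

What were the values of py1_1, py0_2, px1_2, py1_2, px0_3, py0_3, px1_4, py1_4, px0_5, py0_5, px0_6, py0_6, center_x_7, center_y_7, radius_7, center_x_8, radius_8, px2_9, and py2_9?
py1_1 = 312, py0_2 = 256, px1_2 = 228, py1_2 = 344, px0_3 = 204, py0_3 = 308, px1_4 = 184, py1_4 = 120, px0_5 = 368, py0_5 = 124, px0_6 = 280, py0_6 = 480, center_x_7 = 232, center_y_7 = 184, radius_7 = 48, center_x_8 = 504, radius_8 = 24, px2_9 = 224, py2_9 = 168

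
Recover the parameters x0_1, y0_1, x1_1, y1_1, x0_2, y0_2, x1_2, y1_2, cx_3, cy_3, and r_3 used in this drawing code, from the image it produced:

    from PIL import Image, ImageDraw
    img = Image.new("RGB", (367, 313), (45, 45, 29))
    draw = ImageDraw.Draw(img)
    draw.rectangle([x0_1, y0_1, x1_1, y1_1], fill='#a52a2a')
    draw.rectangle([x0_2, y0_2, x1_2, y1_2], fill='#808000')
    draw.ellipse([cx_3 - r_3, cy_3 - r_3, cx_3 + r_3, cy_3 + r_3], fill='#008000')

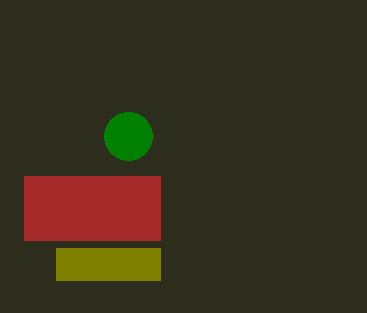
x0_1 = 24
y0_1 = 176
x1_1 = 160
y1_1 = 240
x0_2 = 56
y0_2 = 248
x1_2 = 160
y1_2 = 280
cx_3 = 128
cy_3 = 136
r_3 = 24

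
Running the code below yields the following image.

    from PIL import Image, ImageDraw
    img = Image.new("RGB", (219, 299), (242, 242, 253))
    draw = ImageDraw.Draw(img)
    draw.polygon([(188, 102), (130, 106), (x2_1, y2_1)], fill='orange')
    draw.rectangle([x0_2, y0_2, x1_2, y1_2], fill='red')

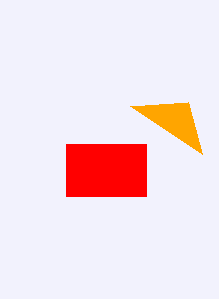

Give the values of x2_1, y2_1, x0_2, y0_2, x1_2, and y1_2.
x2_1 = 202; y2_1 = 154; x0_2 = 66; y0_2 = 144; x1_2 = 146; y1_2 = 196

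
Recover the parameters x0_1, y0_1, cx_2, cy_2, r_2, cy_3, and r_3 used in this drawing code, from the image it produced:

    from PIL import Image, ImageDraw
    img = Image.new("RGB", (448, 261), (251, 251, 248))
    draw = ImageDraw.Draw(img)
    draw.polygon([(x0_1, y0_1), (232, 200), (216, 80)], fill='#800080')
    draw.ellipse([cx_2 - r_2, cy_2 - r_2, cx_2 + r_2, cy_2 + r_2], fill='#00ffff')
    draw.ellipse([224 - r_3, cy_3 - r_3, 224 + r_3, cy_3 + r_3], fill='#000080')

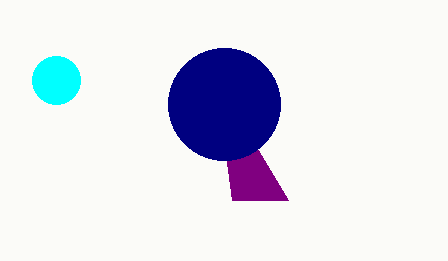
x0_1 = 288, y0_1 = 200, cx_2 = 56, cy_2 = 80, r_2 = 24, cy_3 = 104, r_3 = 56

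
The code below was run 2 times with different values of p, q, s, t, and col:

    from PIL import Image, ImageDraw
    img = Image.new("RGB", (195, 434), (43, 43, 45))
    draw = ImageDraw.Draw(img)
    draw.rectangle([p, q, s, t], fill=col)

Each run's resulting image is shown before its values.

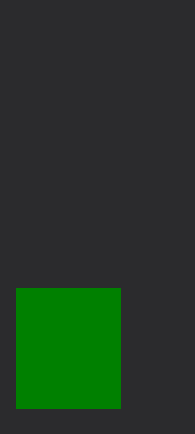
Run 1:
p = 16, q = 288, s = 120, t = 408, col = 'green'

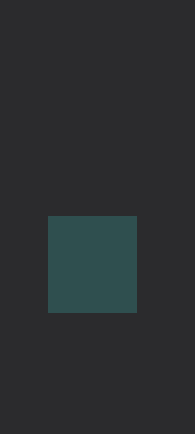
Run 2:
p = 48
q = 216
s = 136
t = 312
col = 'darkslategray'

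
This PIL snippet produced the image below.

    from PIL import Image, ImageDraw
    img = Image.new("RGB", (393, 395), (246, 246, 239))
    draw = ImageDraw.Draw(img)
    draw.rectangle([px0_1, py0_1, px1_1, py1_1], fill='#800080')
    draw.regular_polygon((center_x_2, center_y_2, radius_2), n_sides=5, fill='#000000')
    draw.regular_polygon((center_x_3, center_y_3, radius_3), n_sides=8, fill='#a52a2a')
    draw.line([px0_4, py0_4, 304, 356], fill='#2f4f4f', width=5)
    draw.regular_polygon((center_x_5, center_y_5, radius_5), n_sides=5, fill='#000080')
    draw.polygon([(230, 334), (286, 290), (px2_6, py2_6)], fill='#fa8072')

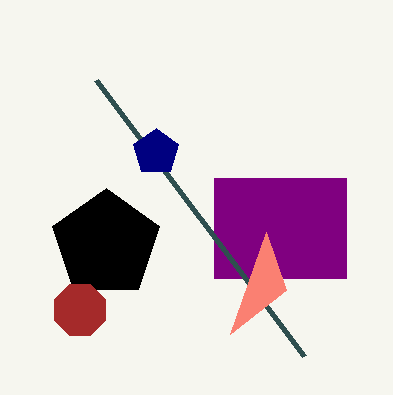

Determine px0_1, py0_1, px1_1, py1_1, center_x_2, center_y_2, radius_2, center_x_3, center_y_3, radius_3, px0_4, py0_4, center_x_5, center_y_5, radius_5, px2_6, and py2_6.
px0_1 = 214; py0_1 = 178; px1_1 = 346; py1_1 = 278; center_x_2 = 106; center_y_2 = 244; radius_2 = 56; center_x_3 = 80; center_y_3 = 310; radius_3 = 28; px0_4 = 96; py0_4 = 80; center_x_5 = 156; center_y_5 = 152; radius_5 = 24; px2_6 = 266; py2_6 = 232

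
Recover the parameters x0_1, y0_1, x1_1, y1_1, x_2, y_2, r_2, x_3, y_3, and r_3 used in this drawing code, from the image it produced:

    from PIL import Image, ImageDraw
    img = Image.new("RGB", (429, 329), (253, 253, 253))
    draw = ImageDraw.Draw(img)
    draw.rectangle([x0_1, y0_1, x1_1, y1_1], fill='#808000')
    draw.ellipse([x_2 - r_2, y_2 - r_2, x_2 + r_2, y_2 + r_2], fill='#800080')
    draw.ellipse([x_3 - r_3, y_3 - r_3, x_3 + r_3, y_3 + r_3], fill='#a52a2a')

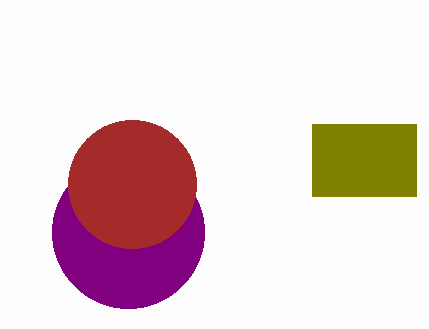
x0_1 = 312
y0_1 = 124
x1_1 = 416
y1_1 = 196
x_2 = 128
y_2 = 232
r_2 = 76
x_3 = 132
y_3 = 184
r_3 = 64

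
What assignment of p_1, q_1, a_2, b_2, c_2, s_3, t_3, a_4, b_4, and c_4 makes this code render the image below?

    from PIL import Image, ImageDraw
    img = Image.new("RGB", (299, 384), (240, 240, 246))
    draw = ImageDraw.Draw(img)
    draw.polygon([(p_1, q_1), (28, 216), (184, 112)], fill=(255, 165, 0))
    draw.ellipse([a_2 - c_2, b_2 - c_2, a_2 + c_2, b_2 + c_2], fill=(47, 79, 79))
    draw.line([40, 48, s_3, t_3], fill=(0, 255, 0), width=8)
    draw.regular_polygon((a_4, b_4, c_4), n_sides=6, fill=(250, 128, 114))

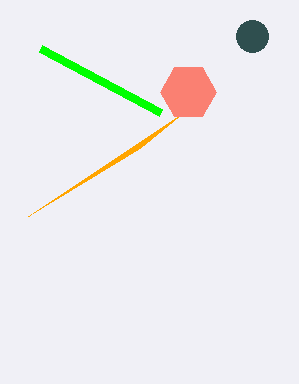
p_1 = 140
q_1 = 148
a_2 = 252
b_2 = 36
c_2 = 16
s_3 = 160
t_3 = 112
a_4 = 188
b_4 = 92
c_4 = 28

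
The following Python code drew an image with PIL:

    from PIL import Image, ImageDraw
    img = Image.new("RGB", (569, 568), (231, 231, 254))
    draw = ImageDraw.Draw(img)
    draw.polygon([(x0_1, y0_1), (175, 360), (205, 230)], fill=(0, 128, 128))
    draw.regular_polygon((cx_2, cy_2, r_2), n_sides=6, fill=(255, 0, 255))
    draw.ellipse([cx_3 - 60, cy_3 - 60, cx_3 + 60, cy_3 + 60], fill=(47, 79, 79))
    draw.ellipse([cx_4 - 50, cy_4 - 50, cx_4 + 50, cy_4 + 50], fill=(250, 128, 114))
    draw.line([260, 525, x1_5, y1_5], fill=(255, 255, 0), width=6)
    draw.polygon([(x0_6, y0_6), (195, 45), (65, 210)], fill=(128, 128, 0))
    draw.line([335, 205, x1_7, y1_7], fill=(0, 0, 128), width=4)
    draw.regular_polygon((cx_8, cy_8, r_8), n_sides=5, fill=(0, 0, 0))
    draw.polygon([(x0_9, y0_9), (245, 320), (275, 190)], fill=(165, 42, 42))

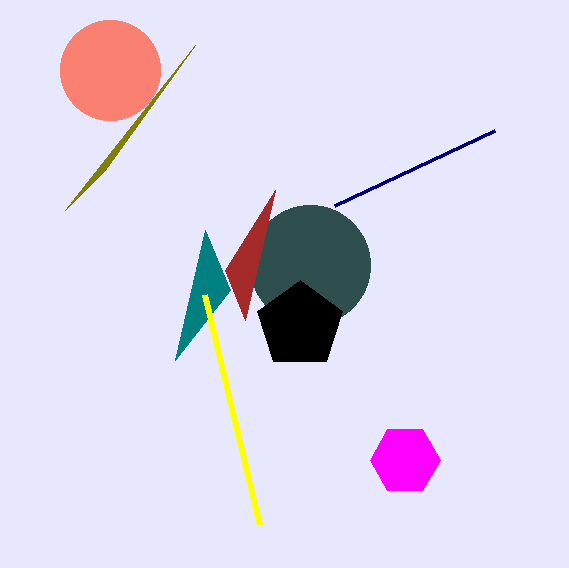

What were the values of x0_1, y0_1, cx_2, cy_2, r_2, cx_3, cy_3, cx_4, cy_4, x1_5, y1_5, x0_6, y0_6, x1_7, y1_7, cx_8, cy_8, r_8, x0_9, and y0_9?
x0_1 = 230, y0_1 = 290, cx_2 = 405, cy_2 = 460, r_2 = 35, cx_3 = 310, cy_3 = 265, cx_4 = 110, cy_4 = 70, x1_5 = 205, y1_5 = 295, x0_6 = 105, y0_6 = 170, x1_7 = 495, y1_7 = 130, cx_8 = 300, cy_8 = 325, r_8 = 45, x0_9 = 225, y0_9 = 270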